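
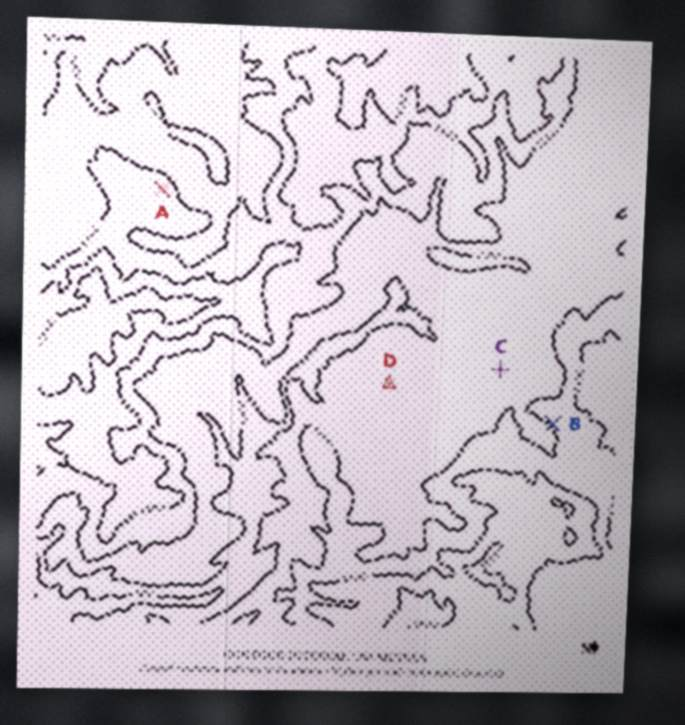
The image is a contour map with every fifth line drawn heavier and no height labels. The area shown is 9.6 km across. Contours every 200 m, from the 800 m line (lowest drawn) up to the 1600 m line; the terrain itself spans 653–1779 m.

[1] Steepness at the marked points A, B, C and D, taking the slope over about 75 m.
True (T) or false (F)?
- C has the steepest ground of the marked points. F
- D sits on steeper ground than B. F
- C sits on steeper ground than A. F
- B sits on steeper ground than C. T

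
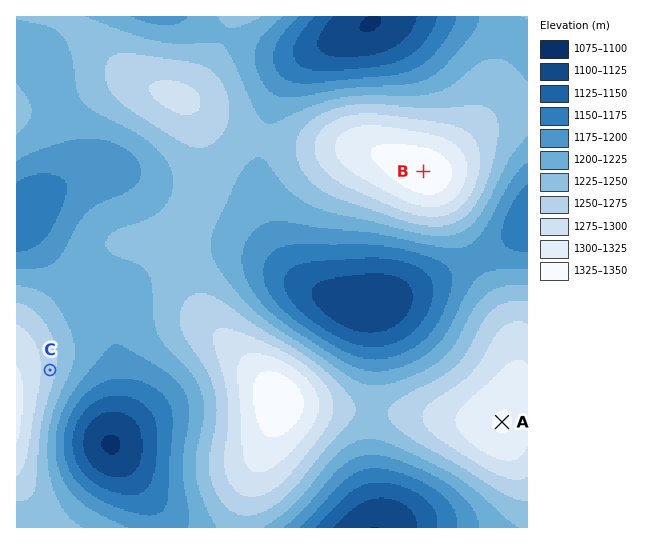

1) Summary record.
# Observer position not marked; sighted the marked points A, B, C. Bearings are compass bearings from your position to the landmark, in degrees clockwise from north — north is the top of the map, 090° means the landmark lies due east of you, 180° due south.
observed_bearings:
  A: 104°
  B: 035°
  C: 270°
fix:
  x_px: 285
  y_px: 369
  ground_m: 1315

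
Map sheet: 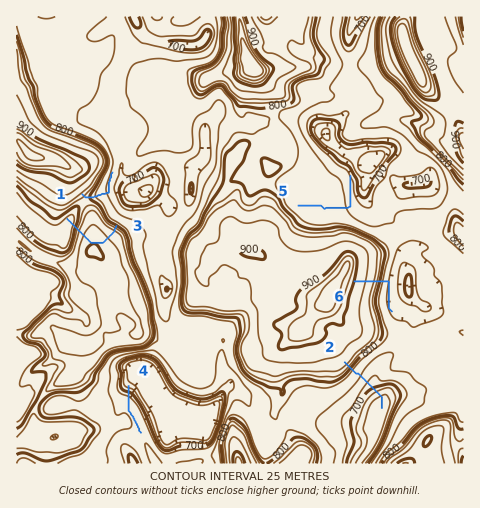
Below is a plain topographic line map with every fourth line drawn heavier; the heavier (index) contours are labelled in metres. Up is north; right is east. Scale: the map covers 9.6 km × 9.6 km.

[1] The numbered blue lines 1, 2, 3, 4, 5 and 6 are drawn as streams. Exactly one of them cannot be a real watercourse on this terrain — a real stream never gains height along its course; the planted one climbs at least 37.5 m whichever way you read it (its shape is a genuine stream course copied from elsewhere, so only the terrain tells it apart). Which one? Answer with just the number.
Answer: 3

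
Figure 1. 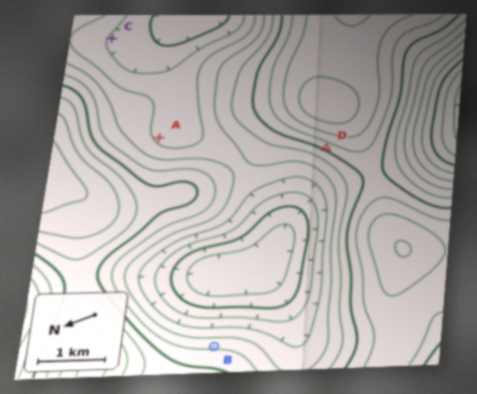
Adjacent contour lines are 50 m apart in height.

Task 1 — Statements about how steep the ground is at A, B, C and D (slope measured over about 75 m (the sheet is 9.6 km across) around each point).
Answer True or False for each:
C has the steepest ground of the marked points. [False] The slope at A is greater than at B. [False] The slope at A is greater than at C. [True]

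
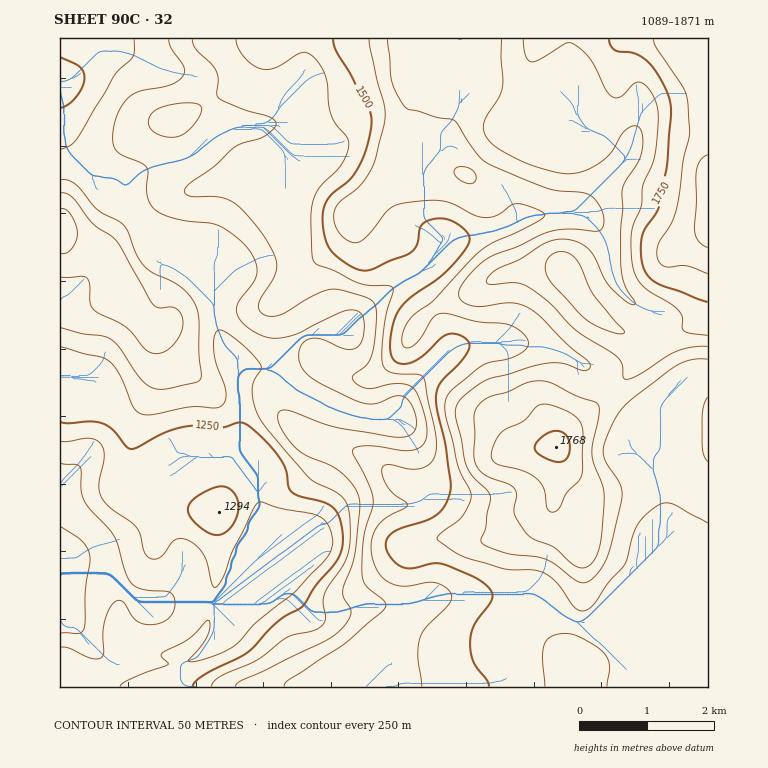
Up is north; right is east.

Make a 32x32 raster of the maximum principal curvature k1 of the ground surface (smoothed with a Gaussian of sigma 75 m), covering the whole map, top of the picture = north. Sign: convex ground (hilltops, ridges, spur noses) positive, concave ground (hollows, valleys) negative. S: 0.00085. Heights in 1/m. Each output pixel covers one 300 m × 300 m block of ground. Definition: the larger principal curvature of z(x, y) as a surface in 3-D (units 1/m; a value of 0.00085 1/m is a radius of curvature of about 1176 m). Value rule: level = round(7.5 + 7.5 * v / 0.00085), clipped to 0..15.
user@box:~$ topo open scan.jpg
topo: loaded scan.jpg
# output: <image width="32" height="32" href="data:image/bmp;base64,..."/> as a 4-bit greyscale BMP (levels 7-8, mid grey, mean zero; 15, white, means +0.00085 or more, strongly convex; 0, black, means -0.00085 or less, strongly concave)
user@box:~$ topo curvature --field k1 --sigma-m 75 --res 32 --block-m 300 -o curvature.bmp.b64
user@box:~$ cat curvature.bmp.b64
<image width="32" height="32" href="data:image/bmp;base64,Qk12AgAAAAAAAHYAAAAoAAAAIAAAACAAAAABAAQAAAAAAAACAAATCwAAEwsAABAAAAAAAAAAAAAAABEREQAiIiIAMzMzAERERABVVVUAZmZmAHd3dwCIiIgAmZmZAKqqqgC7u7sAzMzMAN3d3QDu7u4A////AJu6u9//7bqYd4iHd4uod4jZmqqHeZm8yYiIiImruIiIl8uJyHepd7ypmZmZmYiIiHjIdpqIm4iJmIiZiImIeHeJuIeKiIfOuahniId8p3iIeJqoe4d3i/y6Z4mFb8iIiHZ5yWuHeHS+zbvLub/ph3h2ebmNuHd1nt/+y6u86HeHiJuq3+iIZq2niZqqucl3d5vLmavqvamKuYeJibm6mIiIy3eJp2uoneyq3Im+uZmZlax3eHds3f/Kmu3t3lV4iaibl2iHz/24ZYzKmt6Xd3nMurmKvP6HiVSvynm76HeJiYm5rqvIibxY/Lu7l7+XiXdpyst5id/v/LiZiqdr6Xd4e7q3aIrZWv+GmGiYer2WqYyryIqpiHf/pphnic/c7ru8m8rO2XdX3/yodo36d4l4zLyoie2Ii6nP/Km/qKqqqO6Ih2WbycuZeO/97YjOqMv5Z3d3qKzaqoaavu2ovar9uneHebieuYhlqXiqiMur+HmqmJuYrvp4eMl3h2iYnPh3rMypiJrPu7u4eJiaqY2ph4iJiIeHbbirqZu7mImNiamJiIiHd2roh5rLmahorImaupiId4h4+Hi9qHeZeMp4mry4iHeJltmpish3moa6Z5qIqomIeJjZt3e5d4x3yniZdomKqGiZybiIqneLeNmpeJq7q8qqqrmniJypq8zI"/>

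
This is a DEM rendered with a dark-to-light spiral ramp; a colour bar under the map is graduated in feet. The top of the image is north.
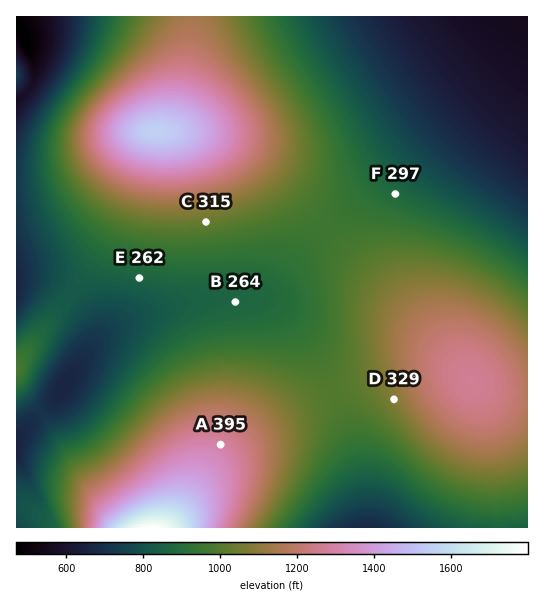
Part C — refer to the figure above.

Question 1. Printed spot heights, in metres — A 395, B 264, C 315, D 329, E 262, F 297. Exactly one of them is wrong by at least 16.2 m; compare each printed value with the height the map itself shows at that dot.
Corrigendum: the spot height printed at F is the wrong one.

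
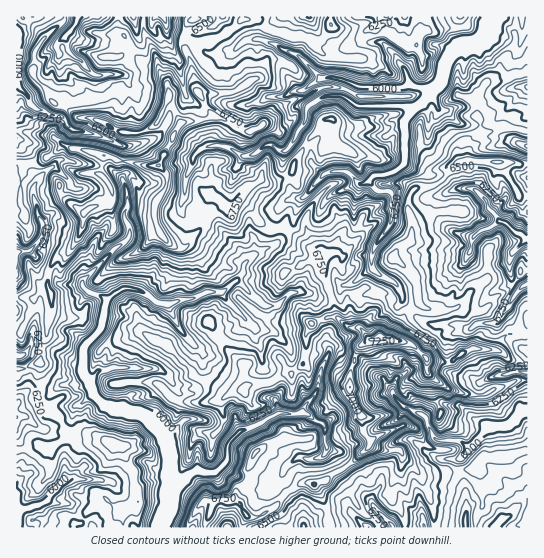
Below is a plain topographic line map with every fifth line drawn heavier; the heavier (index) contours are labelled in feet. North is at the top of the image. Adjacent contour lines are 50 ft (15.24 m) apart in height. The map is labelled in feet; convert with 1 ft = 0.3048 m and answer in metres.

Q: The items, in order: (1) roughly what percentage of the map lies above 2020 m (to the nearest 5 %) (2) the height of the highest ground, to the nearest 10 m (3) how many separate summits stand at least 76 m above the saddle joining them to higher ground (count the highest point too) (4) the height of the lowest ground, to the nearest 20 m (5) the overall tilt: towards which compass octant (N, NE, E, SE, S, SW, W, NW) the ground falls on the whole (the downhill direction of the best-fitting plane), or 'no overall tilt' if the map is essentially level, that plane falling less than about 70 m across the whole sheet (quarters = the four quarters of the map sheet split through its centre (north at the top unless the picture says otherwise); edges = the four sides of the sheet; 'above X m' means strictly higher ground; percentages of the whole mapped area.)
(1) Ground above 2020 m makes up about 15 % of the sheet.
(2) The highest ground is at about 2240 m.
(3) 2 summits rise at least 76 m above their surroundings.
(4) The lowest ground is at about 1820 m.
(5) No overall tilt - high and low ground are spread across the sheet.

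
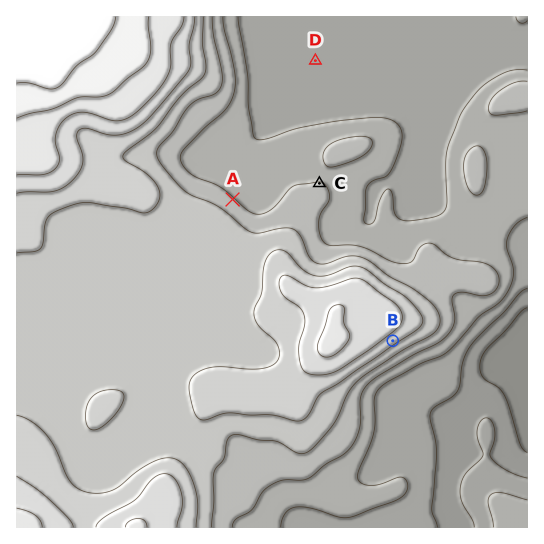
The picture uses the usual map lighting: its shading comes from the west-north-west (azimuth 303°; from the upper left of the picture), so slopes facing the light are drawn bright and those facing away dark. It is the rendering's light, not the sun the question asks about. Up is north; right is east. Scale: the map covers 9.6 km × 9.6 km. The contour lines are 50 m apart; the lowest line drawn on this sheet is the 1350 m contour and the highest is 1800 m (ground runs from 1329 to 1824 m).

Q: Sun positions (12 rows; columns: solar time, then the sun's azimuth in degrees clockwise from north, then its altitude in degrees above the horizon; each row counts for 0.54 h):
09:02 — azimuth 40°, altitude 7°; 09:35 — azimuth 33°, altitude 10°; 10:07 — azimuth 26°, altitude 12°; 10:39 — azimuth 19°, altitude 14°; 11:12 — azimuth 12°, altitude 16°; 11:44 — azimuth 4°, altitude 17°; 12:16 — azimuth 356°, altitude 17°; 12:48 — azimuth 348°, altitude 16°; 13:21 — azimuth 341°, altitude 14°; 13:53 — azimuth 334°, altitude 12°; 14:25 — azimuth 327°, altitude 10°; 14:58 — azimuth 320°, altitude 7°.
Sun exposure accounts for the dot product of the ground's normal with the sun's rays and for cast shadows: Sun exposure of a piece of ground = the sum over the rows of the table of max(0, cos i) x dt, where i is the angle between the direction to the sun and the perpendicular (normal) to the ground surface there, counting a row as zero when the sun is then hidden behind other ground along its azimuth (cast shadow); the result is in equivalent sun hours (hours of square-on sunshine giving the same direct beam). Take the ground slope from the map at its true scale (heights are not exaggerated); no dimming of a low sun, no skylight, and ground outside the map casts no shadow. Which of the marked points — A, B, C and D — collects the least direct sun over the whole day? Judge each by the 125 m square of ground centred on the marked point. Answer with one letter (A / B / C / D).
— B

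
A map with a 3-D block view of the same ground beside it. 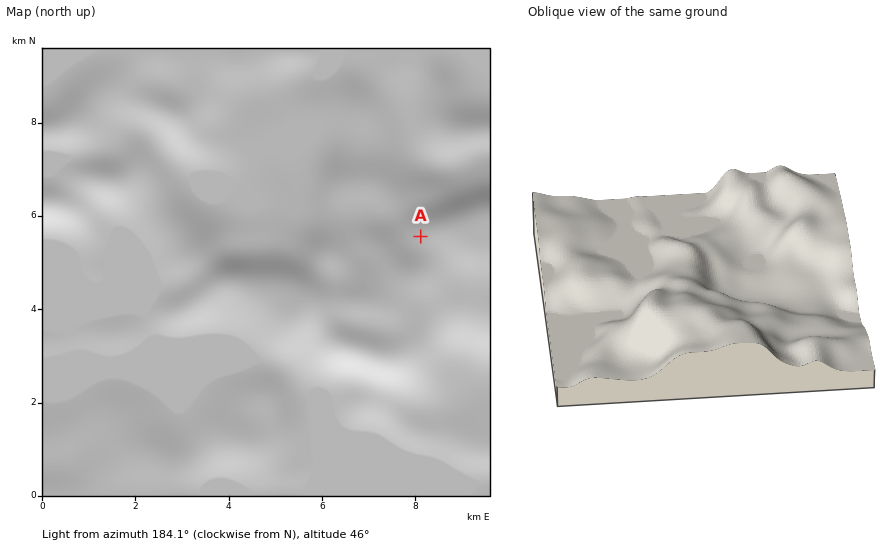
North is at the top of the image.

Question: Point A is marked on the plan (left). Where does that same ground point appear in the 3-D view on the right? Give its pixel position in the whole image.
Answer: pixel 736 320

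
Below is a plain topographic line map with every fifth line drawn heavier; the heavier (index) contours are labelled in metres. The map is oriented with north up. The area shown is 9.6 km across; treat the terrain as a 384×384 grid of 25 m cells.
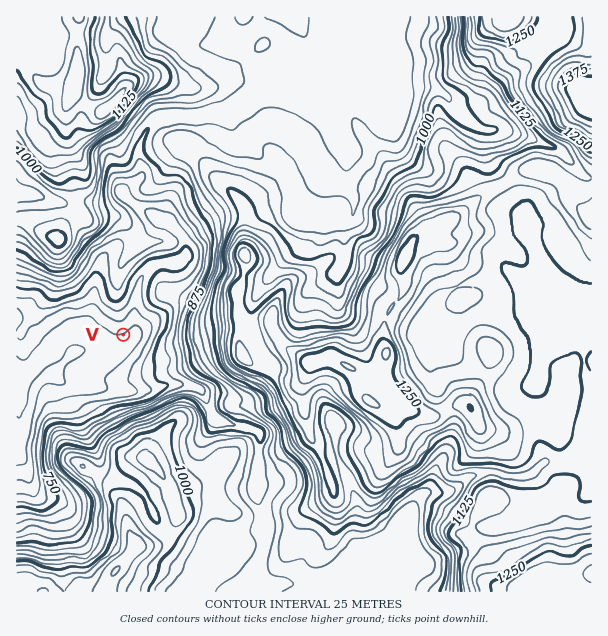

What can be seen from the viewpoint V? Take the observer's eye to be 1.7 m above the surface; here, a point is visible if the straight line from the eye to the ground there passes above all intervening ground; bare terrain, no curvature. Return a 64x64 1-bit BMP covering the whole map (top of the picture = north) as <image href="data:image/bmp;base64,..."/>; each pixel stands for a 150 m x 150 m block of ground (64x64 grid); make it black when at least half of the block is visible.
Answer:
<image width="64" height="64" href="data:image/bmp;base64,Qk0+AgAAAAAAAD4AAAAoAAAAQAAAAEAAAAABAAEAAAAAAAACAAATCwAAEwsAAAIAAAAAAAAA////AAAAAAAAAAAAAAAAAAAAAAAAAAAAAAAAAAAAAAAAAAAAAAAAAAAAAAAAAAAAAAAAAAAAAAAAAAAAAAAAAAAAAAAAAAAAAAAAAAAAAAAAAAAAAAAAAAAAAAAAAAAAAAAAAAAAAAAAAAAAAAAAAAAAAAAAAAAAAYAAAAAAAAAHgAAAAAAAAAf4AAAAAAAAD/4AAAAAAAAP/wAAAAAAAB//wAAAAAAAH//gAAAAAACf+fAAAAAAAMAAAAAAAAAA4AAAAAAAAABx/AEAAAAAAH/+M4AAAAAAf/87AAAAAAD8P/sAAAAAAPAf+wAAAAAAYB/7AAAAAAAgF/8AAAAAABA3/wAAAAAACBP/AAAAAAAOAg8AAAAAAA4ABwAAAAAAHwAHgAAAAAAPAAOAAAAAAA8EA4AAAAAABwEBgAAAAAADAAEAAAAAAAGAAAAAAAAAAAAAAAAAAAAAAAAAAAAAAAAAAAAAAAAAAAAeAAAAAAAAABwAAAAAAAAAGAAAAAAAAAAwAAAAAAAAACAAAAAAAAAAAAAAAAAAAAAAAAAAAAAAAAAAAAAAAABAAAAAAAAAADAAAAAAAAAAEAAAAAAAAAAIAAAAAAAAAAAAAAAAAAAAAAAAAAAAAAAAAAAAAAAAAAAAAAAAAAAAAAAAAAAAAAAAAAAAAAAAAAAAAAAAAAAAAAAAAAAAAA=="/>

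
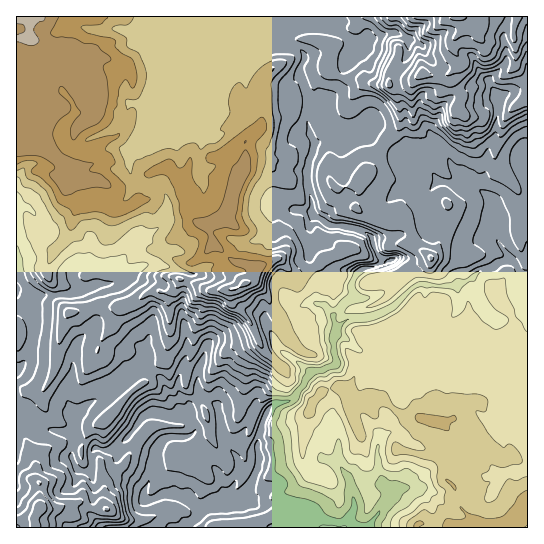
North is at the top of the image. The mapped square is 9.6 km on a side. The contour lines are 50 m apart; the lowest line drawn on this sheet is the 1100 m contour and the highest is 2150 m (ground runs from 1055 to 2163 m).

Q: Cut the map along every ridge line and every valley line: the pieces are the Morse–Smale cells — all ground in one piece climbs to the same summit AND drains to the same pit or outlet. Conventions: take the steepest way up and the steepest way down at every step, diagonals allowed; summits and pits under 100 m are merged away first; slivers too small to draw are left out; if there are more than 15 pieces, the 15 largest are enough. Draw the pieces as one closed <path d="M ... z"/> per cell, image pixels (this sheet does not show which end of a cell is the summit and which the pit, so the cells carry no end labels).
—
<path d="M527 16l-355 1 0 2 7 6 50 20 20 0 6-4 16 0 8 6 18 1 7 6 1 4-5 11 0 6 8 22 0 29 7 16-8 31 6 41-2 8 1 15-3 20 10 14-3 31 9 3 8 10 4 13 12-9 21-2 21-9 16-16 12-8 20 3 18-2 28-16 24-9 8 6 2 5 4 5 5-1z"/><path d="M171 16l-155 1 1 274 22 5 36-3 5-3-8-13 3-6 8-4 20 0 16-6 22-25 16-7 4-4 6-12 0-16-3-6-27-8-5-5-3-9 2-19 14-13 12-20 33-13 8-5 0 8 40 12 13-9-2-18 9 3 25-2 4-1 14-15-1-8 5-11-1-4-7-6-18-1-8-6-16 0-6 4-20 0-50-20-7-6z"/><path d="M301 77l-14 15-4 1-33 0 1 17-13 9-40-12 0-8-8 5-33 13-12 20-14 13-2 19 3 9 5 5 27 8 3 6 0 16-3 8-7 8-16 7-22 25-16 6-20 0-8 4-3 4 7 12 6 2 12-5 21-3 29-17 23 3 19 7-8 31 6 29 0 23-8 21 0 15 11 19 1-7 10-9 16 10 6 32 14 20 3 11-8 20-19 14 5 4 13 0 14-4 14-36 1-10-3-12 6-22-10-5 4-23 14-28 14-13-8-7-12-25 0-5 22-14 14 4 6-4 9-1 3-31-10-14 3-20-1-15 2-8-6-37 8-35-7-16 0-29z"/><path d="M510 260l-25 9-28 16-18 2-20-3-12 8-16 16-21 9-21 2-13 10 0 6-3 4 3 24-14 8-11 1-15 23-7 6-15 3-6 6-5 12-6 23 3 12-1 10-12 34 16 8 10 19 72 0 10-21-2-13 18-10 10 0 5 3 6 7-21 29-1 5 158-1-1-170-17 20-7-1-14-9-6 1-10 9-5 10 1 19 30 25 8-1-4 4 0 16 2 13 5 9-25 4-30-16-20-1-10 14-14 10 12-10 2-6 3-9-1-7-6-4-10-3-16-12-5 0-10 7 8-18 0-8 11-14 1-33-4-7 2-4 28-12 11-10 14 14 14 0 21 4 10-9 0-20-4-4 13 2 18-7 5-4 0-32-5-1-4-5-2-5z"/><path d="M86 289l-5 0-10 6-16 1-16 0-17-5-6 0 0 118 10 3 8 9 11 7 13 4 16 1 2 8-4 8 0 10 7 12 12 0 1-18 3-5 8 3 10-2 18-16 23 15 2 2-1 16-11 25 0 8 7 1 16-7 15 3 8 4 10 10 0 3-14 15 85 0-8-19-14-8-18 6-18-2 6-8 13-8 8-20-3-11-14-20-6-32-16-10-10 9-3 12-7-1-2-7-11-14-10-19-13-8-11 3-11-19-17-5-20-11-3 1 13-16-3-15z"/><path d="M18 409l-2 1 1 118 168 0 14-13 1-5-10-10-8-4-15-3-16 7-7-1 0-8 11-25 1-16-23-17-20 16-10 2-8-3-3 5-1 18-12 0-7-12 0-10 4-8-2-8-16-1-13-4-11-7-8-9z"/><path d="M527 309l-4 4-14 6-14 1 1 22-10 9-21-4-14 0-14-14-11 10-13 6-8 2-9 6 4 9-1 33-11 14 0 8-7 16 9-5 5 0 16 12 12 4 5 6-5 19 8-6 4-8 20 1 30 16 26-5-4-4-4-17 0-16 2-3-6 0-30-25-1-19 5-10 10-9 6-1 14 9 7 1 18-20z"/><path d="M157 264l-14 1-25 16-21 3-11 4 7 18 3 15-12 14 22 12 17 5 11 19 11-3 13 8 10 19 11 14 1 6 7 2 2-8-10-16 0-15 8-21 0-23-6-29 8-31z"/><path d="M315 303l-8 0-6 4-14-4-22 14 0 5 12 25 8 7-14 13-12 24-6 27 9 5 6-13 6-6 15-3 7-6 15-23 11-1 14-8-3-13 3-25-3-10-8-10z"/><path d="M381 484l-14 1-14 9 2 13-9 21 23-1 23-33-6-7z"/>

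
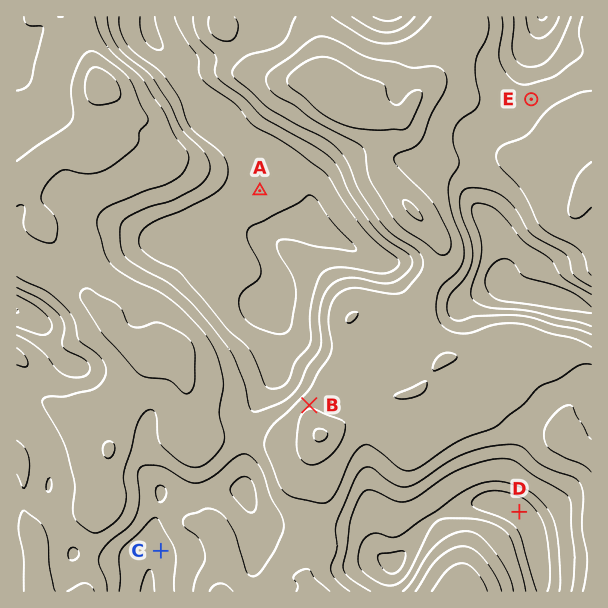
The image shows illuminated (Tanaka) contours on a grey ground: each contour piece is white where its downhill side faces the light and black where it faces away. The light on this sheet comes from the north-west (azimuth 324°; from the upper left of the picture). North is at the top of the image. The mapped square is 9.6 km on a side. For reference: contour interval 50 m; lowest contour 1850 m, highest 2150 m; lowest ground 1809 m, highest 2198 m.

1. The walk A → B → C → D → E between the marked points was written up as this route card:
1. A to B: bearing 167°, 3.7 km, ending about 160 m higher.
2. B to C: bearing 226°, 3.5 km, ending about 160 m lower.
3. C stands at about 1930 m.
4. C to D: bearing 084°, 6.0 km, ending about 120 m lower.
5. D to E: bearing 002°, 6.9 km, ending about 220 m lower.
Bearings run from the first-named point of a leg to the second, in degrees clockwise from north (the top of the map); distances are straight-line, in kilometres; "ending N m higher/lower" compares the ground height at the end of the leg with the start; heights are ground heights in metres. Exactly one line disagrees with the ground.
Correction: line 5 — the sense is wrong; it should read higher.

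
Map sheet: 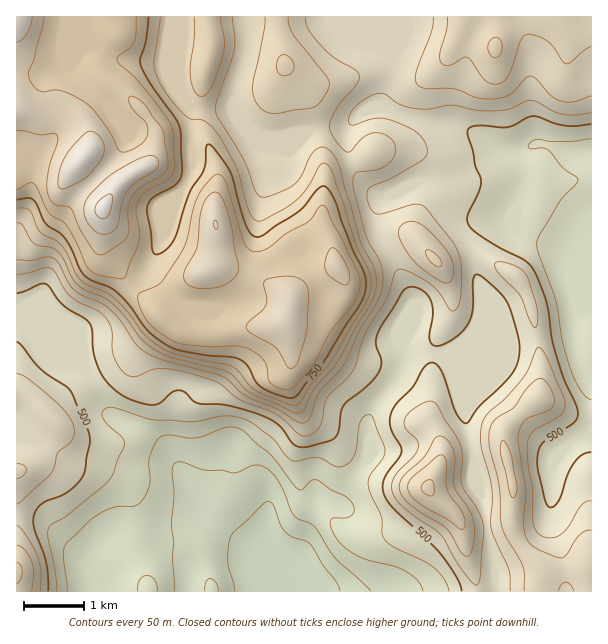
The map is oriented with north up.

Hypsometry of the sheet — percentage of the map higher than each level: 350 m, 95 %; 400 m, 89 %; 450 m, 82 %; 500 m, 68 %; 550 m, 54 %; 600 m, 42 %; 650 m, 32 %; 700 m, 24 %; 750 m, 20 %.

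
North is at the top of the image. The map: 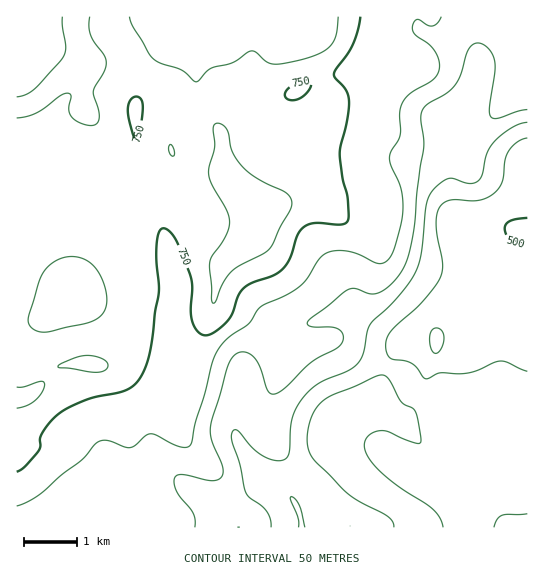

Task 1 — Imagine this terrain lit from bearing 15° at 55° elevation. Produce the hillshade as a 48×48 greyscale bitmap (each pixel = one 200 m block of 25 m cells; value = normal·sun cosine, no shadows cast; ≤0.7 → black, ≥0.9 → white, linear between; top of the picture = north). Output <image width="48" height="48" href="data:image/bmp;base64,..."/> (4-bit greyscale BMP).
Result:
<image width="48" height="48" href="data:image/bmp;base64,Qk32BAAAAAAAAHYAAAAoAAAAMAAAADAAAAABAAQAAAAAAIAEAAATCwAAEwsAABAAAAAAAAAAAAAAABEREQAiIiIAMzMzAERERABVVVUAZmZmAHd3dwCIiIgAmZmZAKqqqgC7u7sAzMzMAN3d3QDu7u4A////AIiIiZmZiIiaqqmYm7uYeKzd3KhmiJmYh3eIiJiIiIiau6mZrMuXeb3u25dniZmId2Z4iIiHd3mrupiKzcqHi97tuGZomZmHd2ZniId3d4q6l2aLzKhnrN25dVaJmZiId2Znd3d3iKqoZVerqWZpzcuGVXmqmYiIiId2Z3iIiap1RYq6hUWL3LhlZ5qpmIiIiJiHd4iIiZhUWLzJZFesy5dniqqpiIiIiZmYiIiIiIZFisy4VXmrupiJq7qYd4iImXiZmYd3eHVGmruXZ5qqqZmau6mHd4iZmWZ4iHd3iHZniZmHeJmZmZqrupmHeImZmlVnd3d4iId4iIiHiIiHiImqqYiIiZqqqndmZmZneIiZiIiIiHd2ZniZmIiZqqqqqpmHZVRFZ4mqmIiIh3ZlREVnd4mau7uqqqqYdlRFV4mrqYiId3dlQzNWeJmau7u6qqqZh3Z3d4mrqYiHd3d2RDRWiaqaq7u6q5mZmZmZiImqmId2Z4iHZVVomqqZmqqqqpmZqqqpmJmYh2ZVZ5qYd3eJqqmZmaqqqoiImaqqqpmHZVRFaKqqmZmZmZmZmZqqqoh3d4iau6mHVENFeJqqqqqXeImZqqqqmZiHZmeKuqmHZVVXiIiImqqGVniaqqqpmpmHdmeZqZmYd3d4d2ZneJh1RWiaqqqpqpmYd4mqmImYd4h3ZVVmd3dlRFeJqqqZqpmZmau5iJqYd4h1RFZnd3dlVFaImqmaqpmaq8y5iKqXZohlRFZ4iHZVVVaImpmaqpqrvMypiaqGZ4h2VVaIh3VVZmeJqpmaqqqrzMupmaqGaJmHdneIh1RGd3iaupmqqqqru7qYmql2iaqZiIiIZURXiIibupmqqpmqqqmYmqh3mqmZiIh2VEZ5mYibupmZmZmZmZmImqh4mZiIiIdlVXiZmZmaqYiJiJmZmZmImqiImHd4iZh2eJmZmZmYdlZnd5mZmZmImqmIh2Z4mqqYmamZmqmGQzNWZpmZmZmJq6h3d2eKu7uqmqmZq7l1QyNWd5mZmZmau5dnd3iry7qpmaqqu7mGVVZ4iJmZmYiau4ZoiJq8u6mZmaqru6mYh3iZmYiIiIiaunZ5mZq7qpmZmaqqqpmZmIiImYiIiIiKqXeZmZqqqZmZmZmpmYmqmYh2d4iIh3eKqYiZmJmqmZmZiJmZmZqqqZdURWeId3iaqYiZmJqqqqqqmJmZmauqmZhTIVZ4iImqqYmZiau6qru7qZmZmaqYiIh0IUVniZqqmImpiaupmru7uqmYiIdlZ4iHU0VniZqZh4mZiaqZiZqqu7qYh3VERniIdmZmeImIdmeIiZiIh3d4q7qZh3ZVV4iJmYdmZ4iIdmZniId3dlVWeaqZmYiIiIiJmpiHeJmZh2ZniYh4d2Q0VnmaqrqqmYiImpmIiaqph3d3iZmYiHVERWiau7uqqYd4mZmZq7qph3eIiZmZiHdmZ3iZq7qpmYd4iZmaq6qZh3iImZmZiHeIiZiZmqmZmId4iJmaqqmYh3iZmZmYiHiJmZmZmZmZmIiIiA=="/>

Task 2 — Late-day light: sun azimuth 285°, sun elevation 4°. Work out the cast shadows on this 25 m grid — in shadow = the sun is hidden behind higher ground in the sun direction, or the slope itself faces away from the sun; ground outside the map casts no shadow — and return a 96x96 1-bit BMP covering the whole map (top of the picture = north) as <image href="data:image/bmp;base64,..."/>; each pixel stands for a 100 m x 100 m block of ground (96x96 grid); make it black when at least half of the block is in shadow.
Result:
<image width="96" height="96" href="data:image/bmp;base64,Qk2+BAAAAAAAAD4AAAAoAAAAYAAAAGAAAAABAAEAAAAAAIAEAAATCwAAEwsAAAIAAAAAAAAA////AAAAAAAAAAAAHwH8AA+AAAAAAAAACAH8AAAAAAAAAAAAAAH4AAAAAAAAAAAAAAHwAAAAAAAAAAAAAAHgAAAAAAAAAAAAAADwAAAAAAA/gAAPAH/4AAAAAAA/4AA/Af/wDAAAAAA/4AA+A//wGAAAAAAf8AA8A//gAAAAAAAf8AB4A//AAAAAAAAP+ABgB/+B/AAAAAAH+AAAD/8f/gAAAAAB+AAAH/4//gAAAAAA+AAAP/4//gAAAAAAAAAAf/x//gAAAAAAAAAA//x//gAAAAAAAAAB//x//gAAAAAAAAAB//x//gAAAAAH8AAB//x//wAAAAAf+AAB//x//8AAAAAf/AAB//x//+AAAAAf+AAB//x///AAAAAP+AAA//x///gAAAAH4AAA//w///gAAAAAAA/gf/w///wAAAAAAB/wf/w///wAAAAAAB/4P/wf//wAAAAAAB/8P/wf//4AAAAAAA/+H/wP//+AAAAAAAf/H/wHj//gAAAAAAf/H/wAB//gAAAAAAP/H/wAB//wAAAAAAP/D/8AB//wAAAAAAP/D//4A//gAAAAAAH+D///A//gAAAAAAH+D///g//gAAAAAAH8B///wf/wAAAAAAD8B///4f/8AAAAAAD8B///+H//wAAAAfh8B////D///wAAAfh8A////h///8AAA/h+A////x////AAA/h+A////w////gAA/D+A////4////4AA+D+Af///4f///8AA8D+Af///4f///8AAYD+AP///4f///8AAAH+AH///4f///8AAAH+AAH//4f///8AAAH8AAH//wf///8AAAH8AAD//gf///8AAAH8AAD//Af///8AAAH4AAD/+AP///8AAAH4AAD/8AP///8AAAH4AAD/8AP///8AAAHwAAB/4AH///8AAAHgAAB/wAH///8AAAHgAAA/gAH///8AAAHgAAA/AAH///8AAAPAAAAMAAH///8AAAPAAAAAAAH///8AAAOAAAAAAAH///8AAAGAAAAAAAH///8AAAAAAAAAAAH/8/8AAAAAAAAAAAH/4/8AAAAAAAAAAAH/4/8AAAAAAAAAAAH/4/8AAAAAAAAAAAH/4/8AAAAAAAAAAAD/8/8AAAAAAAAAOAD/8f8AABwAAAAAPwD/8f8AADwAAAAAP+D/8f8AAD4AAAAAP/D/8P8AAH4AAAAAP/D/8H8AAH4AAAAAH/D/8D8AAP4AAAAAH/D/+B8AAP4AAAAAH+D/+A8/AP4AAAAAD8H//Ad/gPwAAAAAD4H//AB/4PwAAAAABgH//gA/8PwAAAAAAAD//gA/+HgAAABAAAB//wA/+HgAAABwAAA//wAf/CAAAAB8AAAD/wAP/AAAAAA+AwAB/wAH/gAAAAAf/+AB/wAD/wAAAAAH//gA/wAD/4AAAAAD//4A/gAB/4AAAAAB//+A/gAB/8AAAAAB///AfgAB/8AAAAAA///gfAAB/8AAAAAAf//AfAAB/4AAAAAAf/8AeAAD/gAAAAAAf/wAMAAD+AAAAAAAf/AAMAA="/>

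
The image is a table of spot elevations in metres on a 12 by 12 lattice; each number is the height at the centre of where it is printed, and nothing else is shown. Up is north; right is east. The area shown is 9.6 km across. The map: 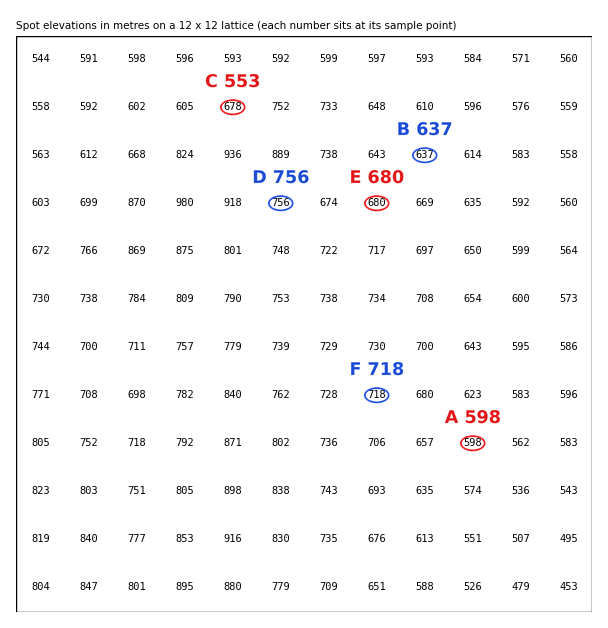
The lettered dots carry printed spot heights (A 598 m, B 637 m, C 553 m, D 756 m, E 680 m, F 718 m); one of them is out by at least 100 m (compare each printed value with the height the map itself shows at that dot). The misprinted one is C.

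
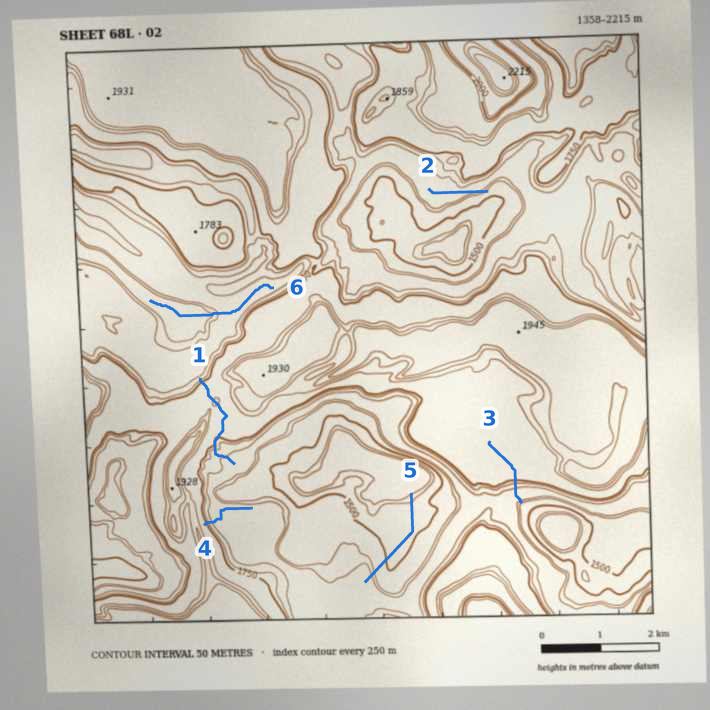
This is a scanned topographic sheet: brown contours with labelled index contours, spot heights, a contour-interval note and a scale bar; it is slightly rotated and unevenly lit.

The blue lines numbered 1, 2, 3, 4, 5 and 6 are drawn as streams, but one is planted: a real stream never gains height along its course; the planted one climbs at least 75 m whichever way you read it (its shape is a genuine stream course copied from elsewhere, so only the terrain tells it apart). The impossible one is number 1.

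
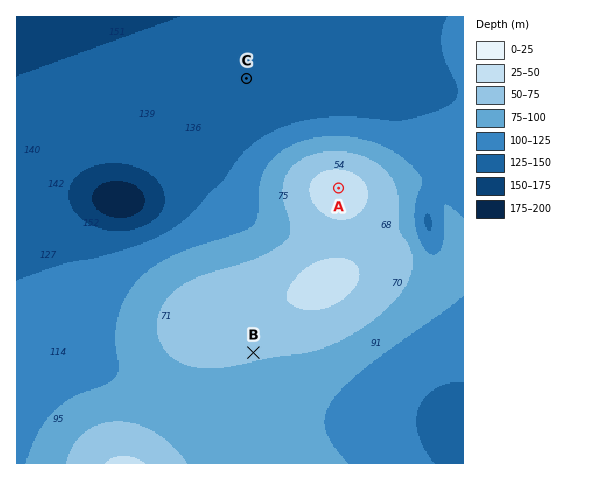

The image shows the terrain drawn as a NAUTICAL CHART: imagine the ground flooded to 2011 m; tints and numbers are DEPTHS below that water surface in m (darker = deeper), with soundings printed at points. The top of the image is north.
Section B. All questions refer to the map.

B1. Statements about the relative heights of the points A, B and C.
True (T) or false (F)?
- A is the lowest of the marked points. F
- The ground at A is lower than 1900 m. F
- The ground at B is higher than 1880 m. T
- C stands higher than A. F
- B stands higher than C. T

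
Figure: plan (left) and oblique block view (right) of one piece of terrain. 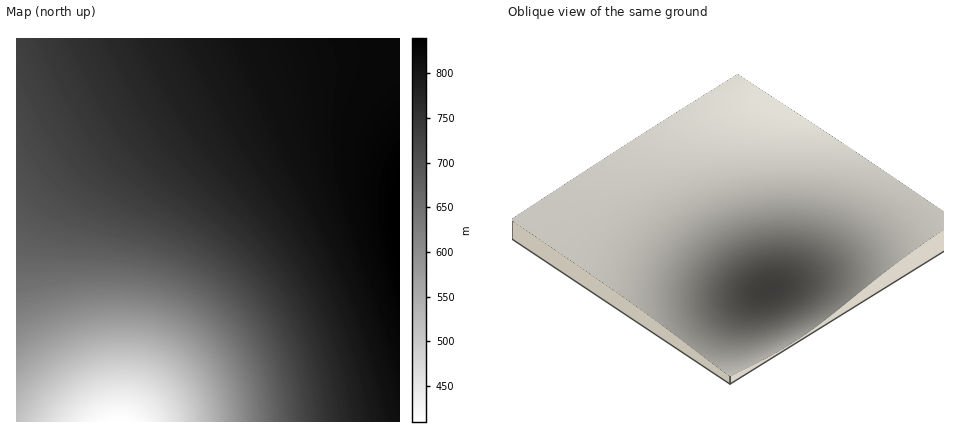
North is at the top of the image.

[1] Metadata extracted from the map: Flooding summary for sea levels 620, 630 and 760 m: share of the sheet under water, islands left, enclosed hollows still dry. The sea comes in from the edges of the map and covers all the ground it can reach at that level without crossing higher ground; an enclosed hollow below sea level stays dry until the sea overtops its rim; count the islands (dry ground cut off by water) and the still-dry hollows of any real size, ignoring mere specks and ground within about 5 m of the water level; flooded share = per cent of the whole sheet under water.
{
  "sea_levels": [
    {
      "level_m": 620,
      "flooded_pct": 17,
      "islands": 0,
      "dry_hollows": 0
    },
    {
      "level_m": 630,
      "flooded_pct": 18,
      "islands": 0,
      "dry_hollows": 0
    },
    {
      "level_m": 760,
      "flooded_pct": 54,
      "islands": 0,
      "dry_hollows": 0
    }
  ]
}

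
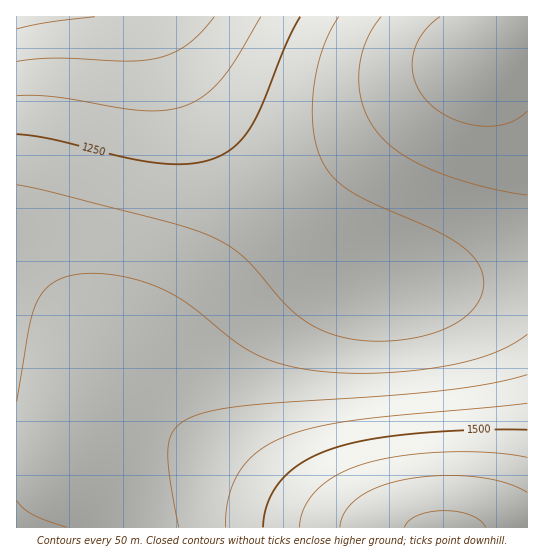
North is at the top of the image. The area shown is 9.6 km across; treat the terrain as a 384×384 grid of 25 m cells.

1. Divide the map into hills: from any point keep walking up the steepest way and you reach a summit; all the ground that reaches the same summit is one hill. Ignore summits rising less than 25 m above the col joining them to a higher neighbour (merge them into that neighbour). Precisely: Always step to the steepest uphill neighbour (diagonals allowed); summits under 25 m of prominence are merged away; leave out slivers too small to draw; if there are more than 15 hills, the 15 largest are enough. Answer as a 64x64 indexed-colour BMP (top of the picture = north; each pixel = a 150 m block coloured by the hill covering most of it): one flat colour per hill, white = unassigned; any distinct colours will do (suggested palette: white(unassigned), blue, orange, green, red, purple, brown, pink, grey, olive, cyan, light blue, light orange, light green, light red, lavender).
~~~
<image width="64" height="64" href="data:image/bmp;base64,Qk12CAAAAAAAAHYAAAAoAAAAQAAAAEAAAAABAAQAAAAAAAAIAAATCwAAEwsAABAAAAAAAAAA////ALR3HwAOf/8ALKAsACgn1gC9Z5QAS1aMAMJ34wB/f38AIr28AM++FwDox64AeLv/AIrfmACWmP8A1bDFABERERERERERERERERERERERERERERERERERERERERERERERERERERERERERERERERERERERERERERERERERERERERERERERERERERERERERERERERERERERERERERERERERERERERERERERERERERERERERERERERERERERERERERERERERERERERERERERERERERERERERERERERERERERERERERERERERERERERERERERERERERERERERERERERERERERERERERERERERERERERERERERERERERERERERERERERERERERERERERERERERERERERERERERERERERERERERERERERERERERERERERERERERERERERERERERERERERERERERERERERERERERERERERERERERERERERERERERERERERERERERERERERERERERERERERERERERERERERERERERERERERERERERERERERERERERERERERERERERERERERERERERERERERERERERERERERERERERERERERERERERERERERERERERERERERERERERERERERERERERERERERERERERERERERERERERERERERERERERERERERERERERERERERERERERERERERERERERERERERERERERERERERERERERERERERERERERERERERERERERERERERERERERERERERERERERERERERERERERERERERERERERERERERERERERERERERERERERERERERERERERERERERERERERERERERERERERERERERERERERERERERERERERERERERERERERERERERERERERERERERERERERERERERERERERERERERERERERERERERERERERERERERERERERERERERERERERERERERERERERERERERERERERERERERERERERERERERERERERERERERERERERERERERERERERERERERERERERERERERERERERERERERERERERERERERERERERERERERERERERERERERERERERERERERERERERERERERERERERERERERERERERERERERERERERERERERERERERERERERERERERERERERERERERERERERERERERERERERERERERERERERERERERERERERERERERERERERERERERERERERERERERERERERERERERERERERERERERERERERERERERERERERERERERERERERERERERERERESIhEREREREREREREREREREREREREREREREREREREiIiIiIiIiIhERERERERERERERERERERERERERERERIiIiIiIiIiIiIiIhERERERERERERERERERERERERERIiIiIiIiIiIiIiIiERERERERERERERERERERERERERIiIiIiIiIiIiIiIiIRERERERERERERERERERERERERIiIiIiIiIiIiIiIiIhERERERERERERERERERERERERIiIiIiIiIiIiIiIiIiERERERERERERERERERERERERIiIiIiIiIiIiIiIiIiIRERERERERERERERERERERERIiIiIiIiIiIiIiIiIiIhERERERERERERERERERERERIiIiIiIiIiIiIiIiIiIiERERERERERERERERERERERIiIiIiIiIiIiIiIiIiIiIRERERERERERERERERERERIiIiIiIiIiIiIiIiIiIiIhERERERERERERERERERERIiIiIiIiIiIiIiIiIiIiIiERERERERERERERERERERIiIiIiIiIiIiIiIiIiIiIiIRERERERERERERERERERIiIiIiIiIiIiIiIiIiIiIiIhERERERERERERERERERIiIiIiIiIiIiIiIiIiIiIiIiEREREREREREREREREREiIiIiIiIiIiIiIiIiIiIiIiIREREREREREREREREREiIiIiIiIiIiIiIiIiIiIiIiIhEREREREREREREREREiIiIiIiIiIiIiIiIiIiIiIiIiEREREREREREREREREiIiIiIiIiIiIiIiIiIiIiIiIiIRERERERERERERERESIiIiIiIiIiIiIiIiIiIiIiIiIhERERERERERERERESIiIiIiIiIiIiIiIiIiIiIiIiIiERERERERERERERESIiIiIiIiIiIiIiIiIiIiIiIiIiIRERERERERERERERIiIiIiIiIiIiIiIiIiIiIiIiIiIhERERERERERERERIiIiIiIiIiIiIiIiIiIiIiIiIiIiEREREREREREREREiIiIiIiIiIiIiIiIiIiIiIiIiIiIREREREREREREREiIiIiIiIiIiIiIiIiIiIiIiIiIiIhERERERERERERESIiIiIiIiIiIiIiIiIiIiIiIiIiIiERERERERERERESIiIiIiIiIiIiIiIiIiIiIiIiIiIiIRERERERERERERIiIiIiIiIiIiIiIiIiIiIiIiIiIiIhERERERERERERIiIiIiIiIiIiIiIiIiIiIiIiIiIiIiEREREREREREREiIiIiIiIiIiIiIiIiIiIiIiIiIiIiIREREREREREREiIiIiIiIiIiIiIiIiIiIiIiIiIiIiIhERERERERERESIiIiIiIiIiIiIiIiIiIiIiIiIiIiIi"/>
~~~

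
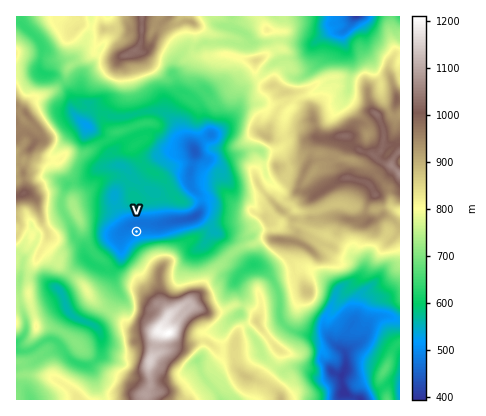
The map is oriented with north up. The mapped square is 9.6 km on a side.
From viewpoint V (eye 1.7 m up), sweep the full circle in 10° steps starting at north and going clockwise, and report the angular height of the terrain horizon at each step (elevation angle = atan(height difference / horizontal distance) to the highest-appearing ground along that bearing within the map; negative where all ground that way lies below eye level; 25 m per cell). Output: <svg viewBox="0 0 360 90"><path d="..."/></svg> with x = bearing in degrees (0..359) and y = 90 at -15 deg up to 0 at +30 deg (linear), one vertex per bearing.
<svg viewBox="0 0 360 90"><path d="M0 46l10 1 10 1 10 1 10 2 10-2 10 0 10-2 10 0 10 1 10 1 10-7 10-12 10-9 10-7 10 0 10 4 10 5 10 5 10 6 10 9 10 2 10-3 10 2 10 1 10-1 10-1 10-1 10-1 10-1 10 4 10-1 10 4 10 3 10-2 10-1"/></svg>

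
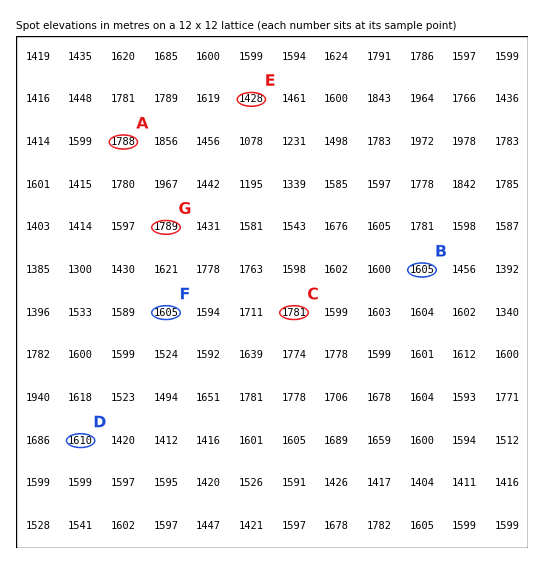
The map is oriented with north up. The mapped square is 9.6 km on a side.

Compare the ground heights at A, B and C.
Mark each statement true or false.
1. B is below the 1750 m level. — true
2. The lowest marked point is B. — true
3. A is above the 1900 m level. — false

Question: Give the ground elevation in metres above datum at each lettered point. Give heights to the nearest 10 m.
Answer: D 1610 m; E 1430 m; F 1610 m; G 1790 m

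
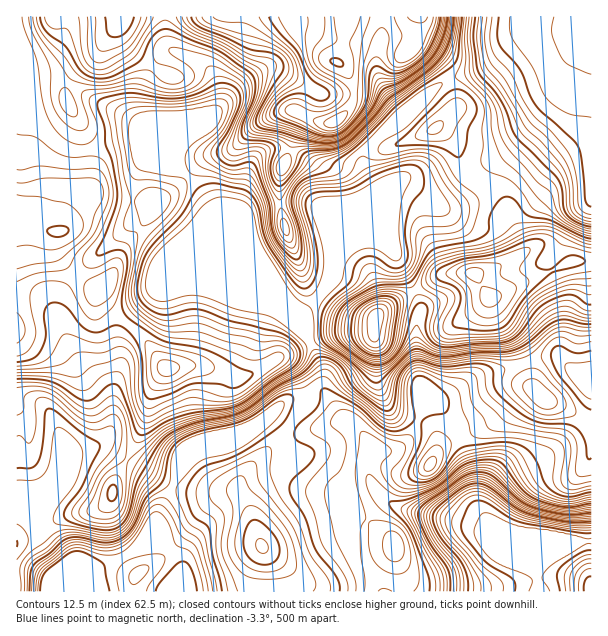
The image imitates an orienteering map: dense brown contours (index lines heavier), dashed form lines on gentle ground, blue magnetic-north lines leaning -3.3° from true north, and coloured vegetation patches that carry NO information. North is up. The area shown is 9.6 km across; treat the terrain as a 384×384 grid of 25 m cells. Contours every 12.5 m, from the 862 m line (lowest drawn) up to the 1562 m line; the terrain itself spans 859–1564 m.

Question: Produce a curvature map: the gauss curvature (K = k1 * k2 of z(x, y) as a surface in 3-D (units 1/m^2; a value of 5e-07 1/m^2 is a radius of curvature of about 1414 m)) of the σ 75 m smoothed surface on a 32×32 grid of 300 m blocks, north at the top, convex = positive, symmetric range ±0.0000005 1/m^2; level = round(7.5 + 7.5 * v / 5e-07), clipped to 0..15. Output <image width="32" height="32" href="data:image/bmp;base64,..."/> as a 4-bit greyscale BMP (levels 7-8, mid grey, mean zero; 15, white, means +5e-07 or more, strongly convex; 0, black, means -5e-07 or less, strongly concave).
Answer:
<image width="32" height="32" href="data:image/bmp;base64,Qk12AgAAAAAAAHYAAAAoAAAAIAAAACAAAAABAAQAAAAAAAACAAATCwAAEwsAABAAAAAAAAAAAAAAABEREQAiIiIAMzMzAERERABVVVUAZmZmAHd3dwCIiIgAmZmZAKqqqgC7u7sAzMzMAN3d3QDu7u4A////AIuIiIeIh3d3iHeHiXZ3d3pIiHaIeIh4h3d3d3h3h3dpeIxjV3h4iYeId4l4iIh3dXc2m1eHd4iHeHd5epiHaGV3eJyaiId4d3d3cUuJhWind3iLd1eId3iIeGVXrZi5x4d4d2dniId3h3d232dXh4iIiHdXqHiHeIeHiJk2ZniIiId4VpuHh3eHeGd3Z3d4h4iHeXhmh0aHiIeFZ3d3eGd5iIeId3q3t4eIh3iHd4qHiHiHd4d4l4V3aEqneHiIiId3d4mnd3eafYEL9Wl1Z4eHd3h2h4d3uQSP8wuIdViHh3eHZ3eHh3dXi5Ucl6t4lniHhmiIiId4do7nl3iId2l4h4eKh3eHd1Z3kEeHiHeHeHaJiYd3iHZohWdaeXd2d3d3iHmIiHd3d3eMZ4lnh4d4iHdnh3h1u3d3d2eIh5hld4h4d4eIh/t3eHd4h4dme3d3h3iHiJoHyHd3eId4dnx4eJhohniHWKh3iHeHeHiHh4h3iHdodflnhomXh3eHd4eHd4h3aHlAUTaHdnd3h3d3d3eId4g3ho+2d4l3d4d3h4iHiHeKispayXiIiIeIh3eHeIeIeZaIilk4h4iHiIiIdYh3qWeFZVhmGXZHd3iIiHiYdod4dqiahm/TR4d3iHd3iIiXh3d2d3d4qEiIiIhph3iGV6h3iIeHd41oiIiI"/>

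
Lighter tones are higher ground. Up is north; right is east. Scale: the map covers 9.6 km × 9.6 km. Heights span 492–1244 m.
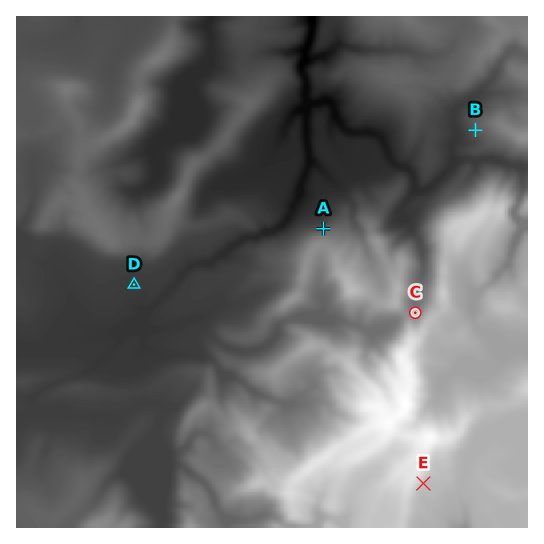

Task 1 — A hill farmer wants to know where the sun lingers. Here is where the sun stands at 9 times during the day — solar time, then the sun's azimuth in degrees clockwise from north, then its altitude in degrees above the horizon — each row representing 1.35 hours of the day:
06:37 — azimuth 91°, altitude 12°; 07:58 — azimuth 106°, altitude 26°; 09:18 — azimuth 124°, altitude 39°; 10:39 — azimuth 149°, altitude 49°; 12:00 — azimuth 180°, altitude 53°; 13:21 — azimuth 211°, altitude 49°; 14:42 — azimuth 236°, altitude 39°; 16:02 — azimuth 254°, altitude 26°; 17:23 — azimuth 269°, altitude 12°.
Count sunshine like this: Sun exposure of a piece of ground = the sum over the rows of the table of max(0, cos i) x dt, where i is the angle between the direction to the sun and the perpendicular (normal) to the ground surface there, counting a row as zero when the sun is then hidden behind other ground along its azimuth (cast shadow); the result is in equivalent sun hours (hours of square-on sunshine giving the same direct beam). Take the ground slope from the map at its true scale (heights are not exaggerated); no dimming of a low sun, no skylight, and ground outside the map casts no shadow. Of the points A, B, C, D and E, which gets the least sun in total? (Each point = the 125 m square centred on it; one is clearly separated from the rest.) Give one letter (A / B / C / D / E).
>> A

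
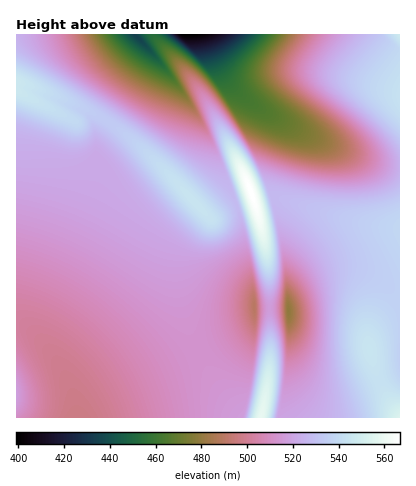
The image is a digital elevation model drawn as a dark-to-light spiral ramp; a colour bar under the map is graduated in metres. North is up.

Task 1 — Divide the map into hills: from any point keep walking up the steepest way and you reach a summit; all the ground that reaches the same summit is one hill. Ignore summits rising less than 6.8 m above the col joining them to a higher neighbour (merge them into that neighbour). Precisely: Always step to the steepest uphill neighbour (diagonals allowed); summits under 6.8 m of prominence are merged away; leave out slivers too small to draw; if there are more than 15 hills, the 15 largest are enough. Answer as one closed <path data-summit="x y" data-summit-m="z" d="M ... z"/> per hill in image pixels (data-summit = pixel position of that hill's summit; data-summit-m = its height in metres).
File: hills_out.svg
<path data-summit="194 200" data-summit-m="544" d="M150 50l-53 86 0 44-14 36-37 80-9 24 0 12 3 6 19 26 11 22 8 32 12-14 8-5 156-77-2-40-11-62-5-16-22-56-14-28-25-38z"/><path data-summit="400 418" data-summit-m="554" d="M280 119l-2 1 9 12 0 10-12 36-2 20 12 56 5 78-2 44-7 42 119 0 0-252-16-1-26-8-42-18z"/><path data-summit="16 90" data-summit-m="546" d="M134 34l-118 0 0 288 12 6 12 11-3-19 4-12 42-92 14-36 0-44 52-84 0-2z"/><path data-summit="400 34" data-summit-m="548" d="M400 34l-193 0 16 40 7 10 22 20 50 28 42 19 32 12 24 3z"/><path data-summit="250 190" data-summit-m="567" d="M206 34l-71 0 23 26 22 28 20 32 14 28 25 64 13 70 2 26 34 1-3-55-12-56 0-12 12-36 2-18-9-13-26-15-22-20-14-24z"/><path data-summit="260 418" data-summit-m="559" d="M288 308l-34 0 0 14-2 3-154 74-8 5-11 14 201 0 9-52 1-34z"/><path data-summit="16 394" data-summit-m="518" d="M18 323l-2 1 0 94 60 0-2-20-15-34-16-22-15-14z"/>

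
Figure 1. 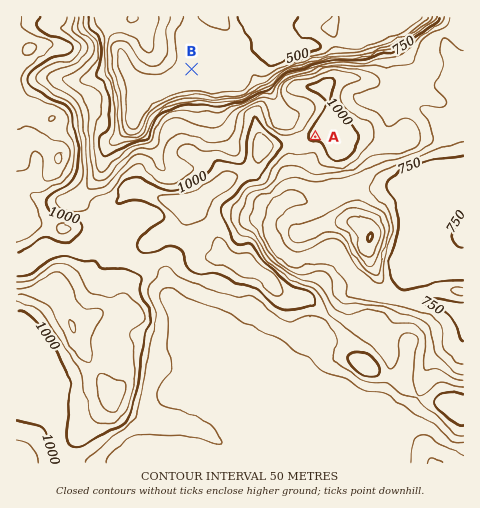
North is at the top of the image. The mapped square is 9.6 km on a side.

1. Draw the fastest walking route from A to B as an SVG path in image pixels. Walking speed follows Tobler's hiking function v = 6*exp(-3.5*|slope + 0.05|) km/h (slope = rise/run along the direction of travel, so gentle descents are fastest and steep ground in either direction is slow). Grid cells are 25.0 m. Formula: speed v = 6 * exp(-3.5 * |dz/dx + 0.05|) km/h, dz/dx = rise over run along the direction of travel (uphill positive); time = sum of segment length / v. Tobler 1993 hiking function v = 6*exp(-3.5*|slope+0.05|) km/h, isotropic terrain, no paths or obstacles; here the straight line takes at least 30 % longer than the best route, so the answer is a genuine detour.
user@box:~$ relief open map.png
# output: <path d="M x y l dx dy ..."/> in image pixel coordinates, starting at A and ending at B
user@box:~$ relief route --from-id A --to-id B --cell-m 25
<path d="M315 137l-2 0-2-1-4-4-5-9-4-5-1-1-12-6-11-10-1-3-2-2-5-2-9 0-9 4-30 0-16-8-3-3-3-7-4-11"/>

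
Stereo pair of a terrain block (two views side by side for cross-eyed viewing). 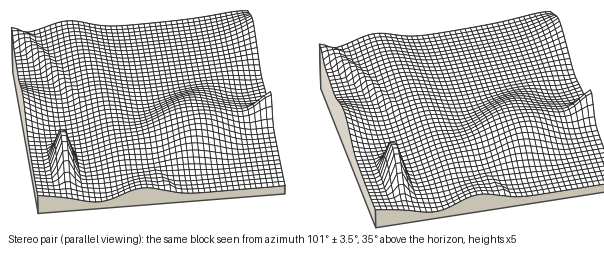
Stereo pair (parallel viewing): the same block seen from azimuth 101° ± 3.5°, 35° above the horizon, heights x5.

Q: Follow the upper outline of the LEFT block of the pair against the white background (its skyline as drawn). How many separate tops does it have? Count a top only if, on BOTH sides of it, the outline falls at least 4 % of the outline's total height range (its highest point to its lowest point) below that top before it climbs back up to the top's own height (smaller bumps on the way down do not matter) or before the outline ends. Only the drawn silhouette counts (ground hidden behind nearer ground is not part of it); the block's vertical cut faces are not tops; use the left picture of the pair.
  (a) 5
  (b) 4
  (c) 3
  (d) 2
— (d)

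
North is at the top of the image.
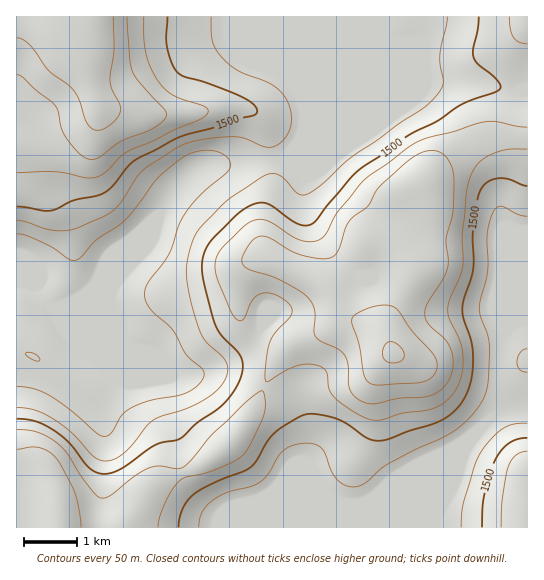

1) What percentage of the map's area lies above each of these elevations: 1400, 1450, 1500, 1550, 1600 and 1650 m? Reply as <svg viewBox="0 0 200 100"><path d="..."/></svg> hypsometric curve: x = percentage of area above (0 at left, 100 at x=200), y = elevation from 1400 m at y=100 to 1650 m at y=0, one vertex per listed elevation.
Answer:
<svg viewBox="0 0 200 100"><path d="M177 100l-52-20-32-20-30-20-28-20-26-20"/></svg>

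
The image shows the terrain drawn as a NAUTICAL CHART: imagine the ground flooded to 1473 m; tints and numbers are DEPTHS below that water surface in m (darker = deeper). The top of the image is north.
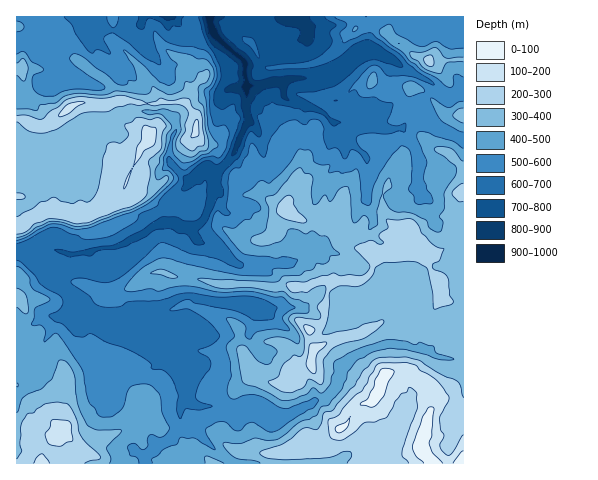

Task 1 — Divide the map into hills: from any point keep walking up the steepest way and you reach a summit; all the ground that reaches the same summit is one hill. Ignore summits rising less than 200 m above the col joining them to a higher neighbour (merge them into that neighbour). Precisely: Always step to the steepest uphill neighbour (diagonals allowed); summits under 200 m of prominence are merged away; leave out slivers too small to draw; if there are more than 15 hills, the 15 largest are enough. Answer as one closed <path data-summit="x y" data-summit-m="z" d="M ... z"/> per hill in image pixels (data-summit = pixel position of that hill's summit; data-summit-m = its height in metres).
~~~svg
<path data-summit="314 349" data-summit-m="1315" d="M277 81l-18 5-12 1-1 23 2 12-14 31-5 8-15 12 0 16-10 31-14 8 7 13-8 25-1 29 23 7 26 1 8 3 10 7-4 19-3 2-11 2-14-2-22 3-19-18-25 3-19 7-19 1 14 15 22 14 22 9 9 30 6 5 9 4 14-1 21 8 12-7 11-1 13 8 15 2 31-16 7-1 11-11 1-7 3-5 0-7 15-13 31-12 40 6 15 8 23 0 0-218-25-11-5-5-5-12-11-5-16 22 12 17 3 9 1 31-18 13-29-7-4-2-1-33-29-25-3-9-12-11-36-13-3-5 0-10z"/><path data-summit="463 463" data-summit-m="1457" d="M365 16l-155 0 0 6 4 12 31 28 0 13 3 11 11 0 15-5 7 1 5 17 36 13 12 11 3 9 29 25 1 33 33 9 18-13-1-31-15-28 13-17 6-3 8 5 5 12 5 5 24 11 1-45-6-2-11 3-14-12-27-14-11-10-21-9-7 0 1-24z"/><path data-summit="150 137" data-summit-m="1337" d="M209 16l-193 1 1 232 9-2 22 0 19 7 22-1 6-4 16-1 14-4 32-19 18-3 8 5 9 0 12-7 10-31 0-16 15-12 5-8 14-31-2-12 1-28-2-20-31-28z"/><path data-summit="61 428" data-summit-m="1323" d="M45 247l-19 0-10 3 0 213 128 1 0-8 14-11 10-4 14-16-1-19 5-8 0-3-8-25-3-4-15-5-27-16-16-16-20-9-10-8-9-10-31-20-8-13-7-7 0-3z"/><path data-summit="428 61" data-summit-m="1207" d="M424 16l-57 0 1 29-2 5 11 2 18 8 11 10 27 14 14 12 11-3 5 1 1-62-10 4-21-4-10-6z"/>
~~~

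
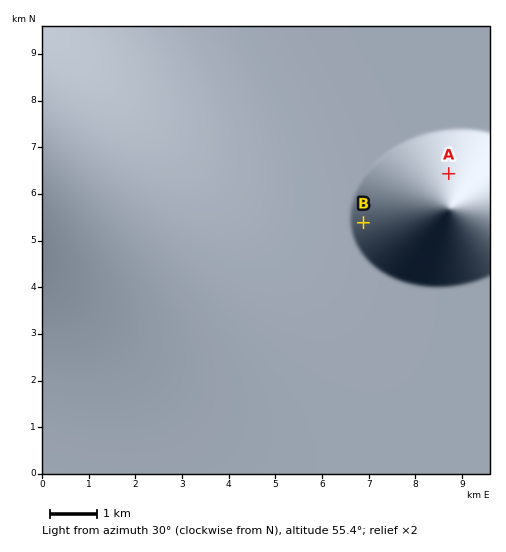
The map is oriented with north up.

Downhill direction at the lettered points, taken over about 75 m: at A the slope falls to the N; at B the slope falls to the W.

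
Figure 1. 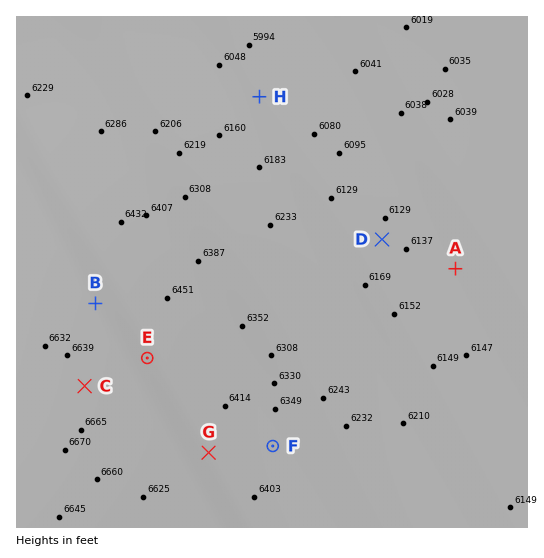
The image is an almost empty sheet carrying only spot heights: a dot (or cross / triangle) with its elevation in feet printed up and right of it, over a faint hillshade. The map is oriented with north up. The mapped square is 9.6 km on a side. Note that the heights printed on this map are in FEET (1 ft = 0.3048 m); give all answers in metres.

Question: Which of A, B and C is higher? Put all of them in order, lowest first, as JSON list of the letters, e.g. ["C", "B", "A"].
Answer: ["A", "B", "C"]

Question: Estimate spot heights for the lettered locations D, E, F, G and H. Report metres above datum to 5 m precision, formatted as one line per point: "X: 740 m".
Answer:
D: 1870 m
E: 1985 m
F: 1940 m
G: 1965 m
H: 1845 m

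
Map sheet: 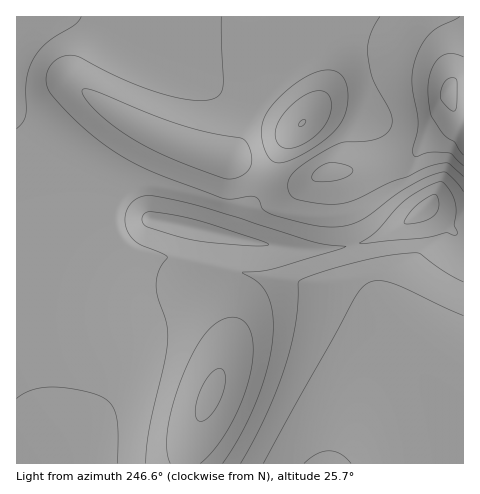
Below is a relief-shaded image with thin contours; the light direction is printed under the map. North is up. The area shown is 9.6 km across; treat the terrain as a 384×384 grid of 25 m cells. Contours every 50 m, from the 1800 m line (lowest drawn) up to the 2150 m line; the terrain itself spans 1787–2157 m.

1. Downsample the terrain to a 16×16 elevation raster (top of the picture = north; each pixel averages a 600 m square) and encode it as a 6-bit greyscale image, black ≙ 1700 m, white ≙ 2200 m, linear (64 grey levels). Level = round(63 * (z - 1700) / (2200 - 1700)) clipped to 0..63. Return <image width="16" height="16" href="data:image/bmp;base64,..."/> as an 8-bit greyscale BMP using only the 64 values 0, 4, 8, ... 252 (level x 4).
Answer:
<image width="16" height="16" href="data:image/bmp;base64,Qk02BQAAAAAAADYEAAAoAAAAEAAAABAAAAABAAgAAAAAAAABAAATCwAAEwsAAAABAAAAAAAAAAAAAAEBAQACAgIAAwMDAAQEBAAFBQUABgYGAAcHBwAICAgACQkJAAoKCgALCwsADAwMAA0NDQAODg4ADw8PABAQEAAREREAEhISABMTEwAUFBQAFRUVABYWFgAXFxcAGBgYABkZGQAaGhoAGxsbABwcHAAdHR0AHh4eAB8fHwAgICAAISEhACIiIgAjIyMAJCQkACUlJQAmJiYAJycnACgoKAApKSkAKioqACsrKwAsLCwALS0tAC4uLgAvLy8AMDAwADExMQAyMjIAMzMzADQ0NAA1NTUANjY2ADc3NwA4ODgAOTk5ADo6OgA7OzsAPDw8AD09PQA+Pj4APz8/AEBAQABBQUEAQkJCAENDQwBEREQARUVFAEZGRgBHR0cASEhIAElJSQBKSkoAS0tLAExMTABNTU0ATk5OAE9PTwBQUFAAUVFRAFJSUgBTU1MAVFRUAFVVVQBWVlYAV1dXAFhYWABZWVkAWlpaAFtbWwBcXFwAXV1dAF5eXgBfX18AYGBgAGFhYQBiYmIAY2NjAGRkZABlZWUAZmZmAGdnZwBoaGgAaWlpAGpqagBra2sAbGxsAG1tbQBubm4Ab29vAHBwcABxcXEAcnJyAHNzcwB0dHQAdXV1AHZ2dgB3d3cAeHh4AHl5eQB6enoAe3t7AHx8fAB9fX0Afn5+AH9/fwCAgIAAgYGBAIKCggCDg4MAhISEAIWFhQCGhoYAh4eHAIiIiACJiYkAioqKAIuLiwCMjIwAjY2NAI6OjgCPj48AkJCQAJGRkQCSkpIAk5OTAJSUlACVlZUAlpaWAJeXlwCYmJgAmZmZAJqamgCbm5sAnJycAJ2dnQCenp4An5+fAKCgoAChoaEAoqKiAKOjowCkpKQApaWlAKampgCnp6cAqKioAKmpqQCqqqoAq6urAKysrACtra0Arq6uAK+vrwCwsLAAsbGxALKysgCzs7MAtLS0ALW1tQC2trYAt7e3ALi4uAC5ubkAurq6ALu7uwC8vLwAvb29AL6+vgC/v78AwMDAAMHBwQDCwsIAw8PDAMTExADFxcUAxsbGAMfHxwDIyMgAycnJAMrKygDLy8sAzMzMAM3NzQDOzs4Az8/PANDQ0ADR0dEA0tLSANPT0wDU1NQA1dXVANbW1gDX19cA2NjYANnZ2QDa2toA29vbANzc3ADd3d0A3t7eAN/f3wDg4OAA4eHhAOLi4gDj4+MA5OTkAOXl5QDm5uYA5+fnAOjo6ADp6ekA6urqAOvr6wDs7OwA7e3tAO7u7gDv7+8A8PDwAPHx8QDy8vIA8/PzAPT09AD19fUA9vb2APf39wD4+PgA+fn5APr6+gD7+/sA/Pz8AP39/QD+/v4A////AJSQkJiszNS4kHRoZGxsbGiUlJSYqMzg0KSEcGxwcGxsmJiYmKTA4OC4kHx0cHBwbJiYnJykuNTgxJyEeHR0cHCcnJygqLTI1MikiHx4dHR0nJygpKy0vMTAqIyAfHh4gKCgoKSstLS0tKSUiICAhJCgoKCkrLS8wMC8sKigmJyooKCkqMDMzMS0qJiYpLjAtKSkpKSwsKSYmIh4eICcwLSoqKSgmIyAeISMcGRsdICErKicjHx0dHiIsKiEfHRgULCgiHx8iIyQlKzAoIh8XDisjICMmJyYmJSUpKCEdFQ0tJiYpKSgnJiUkIyMgHRcSLy0rKikoJyYlJCMhIB4bGA="/>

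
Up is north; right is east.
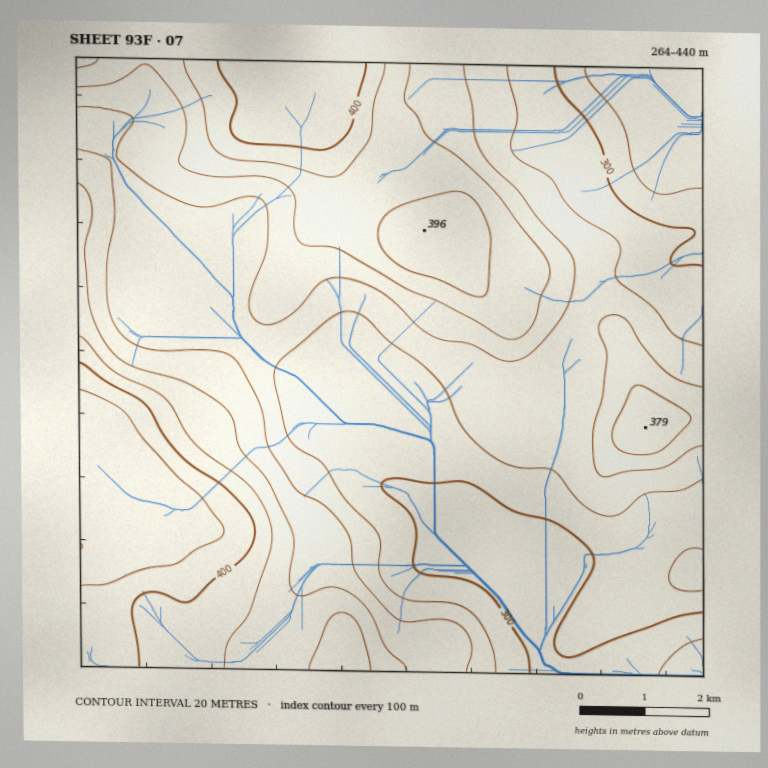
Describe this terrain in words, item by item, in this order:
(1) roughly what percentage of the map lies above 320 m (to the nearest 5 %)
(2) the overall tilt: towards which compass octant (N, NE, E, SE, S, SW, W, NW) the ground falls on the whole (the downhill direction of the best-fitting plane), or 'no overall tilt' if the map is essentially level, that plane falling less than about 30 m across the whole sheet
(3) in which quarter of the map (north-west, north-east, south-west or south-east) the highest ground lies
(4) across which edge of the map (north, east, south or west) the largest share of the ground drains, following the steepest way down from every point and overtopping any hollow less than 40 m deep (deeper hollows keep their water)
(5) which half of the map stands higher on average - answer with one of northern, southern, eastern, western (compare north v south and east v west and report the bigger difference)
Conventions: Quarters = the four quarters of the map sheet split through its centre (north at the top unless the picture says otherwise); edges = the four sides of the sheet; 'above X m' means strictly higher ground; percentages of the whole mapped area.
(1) About 70 % of the map lies above 320 m.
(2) The general tilt is down to the east (the land rises towards the west).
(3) The highest ground is in the south-west quarter.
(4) Most of the ground drains across the southern edge.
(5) Taken as a whole, the western half is higher than the eastern.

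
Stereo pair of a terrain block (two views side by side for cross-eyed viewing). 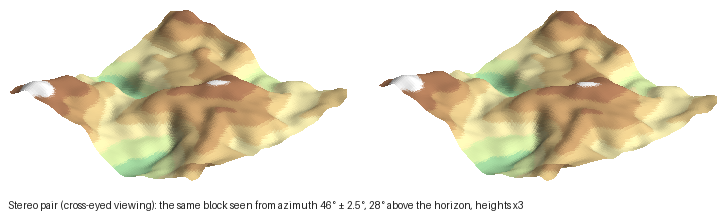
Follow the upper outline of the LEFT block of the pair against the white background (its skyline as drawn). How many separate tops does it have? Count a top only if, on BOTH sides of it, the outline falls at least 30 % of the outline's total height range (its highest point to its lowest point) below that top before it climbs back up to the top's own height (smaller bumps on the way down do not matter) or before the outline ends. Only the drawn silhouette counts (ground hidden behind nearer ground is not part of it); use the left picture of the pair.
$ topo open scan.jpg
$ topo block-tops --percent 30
1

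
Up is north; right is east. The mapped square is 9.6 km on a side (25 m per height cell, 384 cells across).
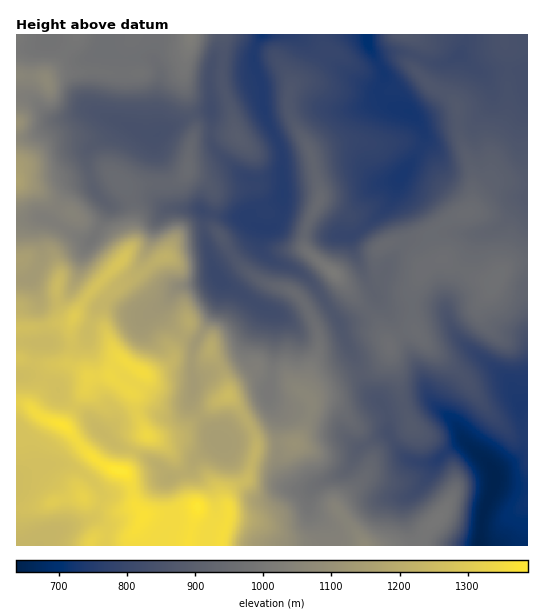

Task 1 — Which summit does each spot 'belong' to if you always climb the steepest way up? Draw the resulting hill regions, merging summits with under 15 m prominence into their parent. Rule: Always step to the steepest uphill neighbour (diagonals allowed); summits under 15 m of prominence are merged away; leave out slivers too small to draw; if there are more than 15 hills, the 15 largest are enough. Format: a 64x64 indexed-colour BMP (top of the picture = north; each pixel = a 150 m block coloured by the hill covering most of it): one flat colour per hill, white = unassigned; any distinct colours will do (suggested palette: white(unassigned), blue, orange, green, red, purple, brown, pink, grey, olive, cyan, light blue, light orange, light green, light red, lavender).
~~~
<image width="64" height="64" href="data:image/bmp;base64,Qk12CAAAAAAAAHYAAAAoAAAAQAAAAEAAAAABAAQAAAAAAAAIAAATCwAAEwsAABAAAAAAAAAA////ALR3HwAOf/8ALKAsACgn1gC9Z5QAS1aMAMJ34wB/f38AIr28AM++FwDox64AeLv/AIrfmACWmP8A1bDFAP/wAAAAAAAAAFVVVVVVVVVVVVVVZmZmZmYRERERERER//8AAAAAAAAABVVVVVVVVVVVVVZmZmZmZhERERERERH////wAAAAAAAFVVVVVVVVVVVVVmZmZmZhEREREREREf/////wAAAAAABVVVVVVVVVVVVmZmZmZmERERERERER//////8AAAAABVVVVVVVVVVVVmZmZmZmYRERERERERH///////AAAAAFVVVVVVVVVVVWZmZmZmZhEREREREREf//////8QAAAAVVVVVVVVVVVVZmZmZmZmERERERERER//////8REREABVVVVVVVVVURFmZmZmZmZmERERERERH/////8REREREVVVVVVVVVURERFmZmZmZmYRERERERERH///8REREREQAFVVVVVVURERERFmZmZmZmEREREREREQABEREREREQAABVVVVVURERERERZmZmZhERERESIhERAAAREREREAAAAAVVVRERERERERFmZmYRERERESIiIREAAAERERAAAAAAAAURERERERERERZmZhERERESIiIhEAAAAAERAAAAAAAADdERERERERERERZhERERESIiIiEAAAAAAEQAAAAAAADd3RERERERERERERERERESIiIiIQAAAAAAREAAAAAAAN3d3RERERERERERERERERIiIiIhAAAAAAREREAARAAN3d3d0RERERERERERERERIiIiIiEAAAAEREREREREQN3d3d3dEREREREREe4RESIiIiIiIQAAAERERERERERE3d3d3d0REREREREe7u7uIiIiIiIiAAAERERERERERETd3d3d3REREREREe7u7uIiIiIiIiIAAERERERERERERN3d3d3dERERERER7u7u4iIiIiIiIhREREREREREREREAN3d3d0RERERER7u7u7iIiIiIiIiEUREREREREREREQAAN3d3RERERERHu7u7iIiIiIiIiIRRERERERERERERAAAAN3dERERERHu7u7uIiIiIiIiIhFEREREREREREREAAAA3d0REREREe7u7uIiIiIiIiIiERQAAEREREREREQAAAAN3REREREe7u7u4iIiIiIiIiIREAAABEREREREQAAAAA3dERERER7u7u4iIiIiIiIiIhEQAAAEREREREAAAAAAAN0RERERHu7u7iIiIiIiIiIiERAAAABEREREQAAAAAAA3REREREzPu7iIiIiIiIiIiIREAAAAERBERQAAAAAAAABEREREzMz7iIiIiIiIiIiIhEQAAAAERERERAAAAAAABERERETMzMyIiIiIiIiIiIiEREREBEREREREAAAAAARERERETMzMzIiIiIiIiIiIiIREREREREREREREAAAARERERETMzMzIiIiIiIiIiIiIhERERERERERERERERERERERETMzMzMiIiIiIiIiIiIiERERERERERERERERERERERETMzMzMiIiIiIiIiIiIiIREREREREREREREREREREREzMzMzMyIiIiIiIiIiIiIhERERERERERERERERERERMzMzMzMyIiIiIiIiIiIiIiEREREREREREREREREREREzMzMzMzIiIiIiIiIiIiIiIRERERERERERERERERERETMzMzMzMiIiIiIiIiIiIiIhERERERERERERERERERERMzM5mZmZIiIiIiIiIiIiIiERERERERERERERERERERERmZmZmZmSIiIiIiIiIiIiK7u7EREREREREREREXd3ERGZmZmZmZkiIiIiIiIiIiIru7sRERERERERF3d3d3d3EZmZmZmZmZIiIiIiIiIiIiu7u7ERERERERF3d3d3d3d3mZmZmZmZmSIiIiIiIiIiK7u7uxEREREREXd3d3d3d3eZmZmZmZmZIiIiIiIiIiIru7u7uxERERERd3d3d3d3d5mZmZmZmZmSIiIiIiIiIiu7u7u7ERERERF3d3d3fMzMmZmZmZmTMzIiIiIiIiIiK7u7u7sRERERF3d3d3fMzMwzmZmZmTMzMyIiIiIiIiIru7u7uxEREREXd3d3fMzMzDMzMzMzMzMzMiIiIiIiIiu7u7u7ERERERd3d3fMzMzMMzMzMzMzMzMyIiIiIiIiK7u7u7uxERERd3d3d8zMzMwzMzMzMzMzMzMiIiIiIiIgC7u7u7sREREXd3d8zMzMwzMzMzMzMzMzMyIiIiIiIiAAC7u7u7ERERh3d3fMzMzDMzMzMzMzMzMzESIiIiIiIAAKq7u7uhERGIh3d8zMzDMzMzMzMzMzMzERERESIiIgAKqqqqqqEREYiIiMzMzMMzMzMzMzMzMxEREREREiIiAKqqqqqqoRERiIiIzMzMwzMzMzMzMzMRERERERESIiKqqqqqqqqhERGIiIjMzMzDMzMzMzMzMRERERERERIiIqqqqqqqqqEREYiIiMzMzMMzMzMzMzMREREREREREiIiqqqqqqqqoRERiIiIzMzMMzMzMzMzERERERERERESIiKqqqqqqqqhERGIiIjMzMwzMzMzMzEREREREREREREiEaqqqqqqqqERGIiIiIzMjDMzMzMxERERERERABERERERqqqqoRGqiIiIiIiIiIiIMzMzMxERERABEAAAARERERERGqERERiIiIiIiIiIiIgzMzMxERERAAAAAAAAERERERERERERGIiIiIiIiIiIiDMzMxEREREAAAAAAAARERER"/>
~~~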